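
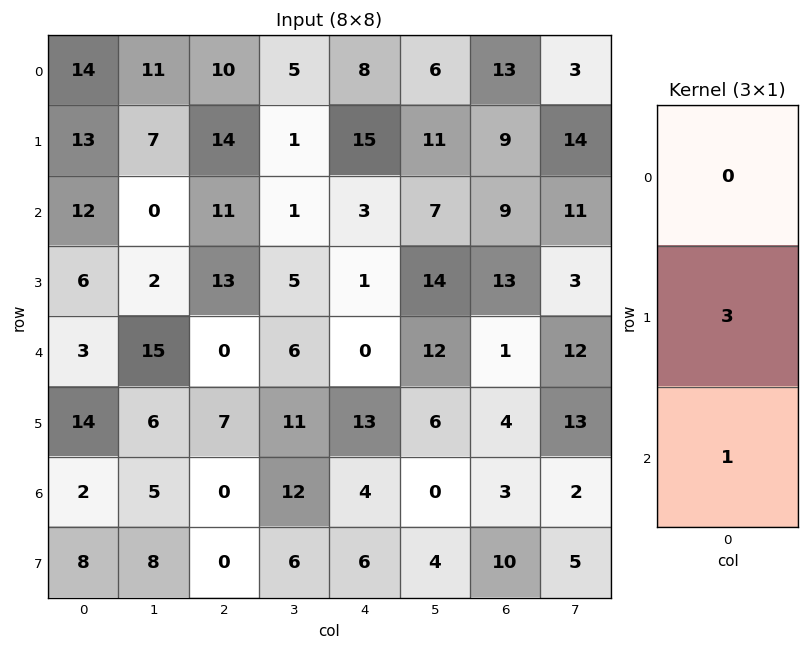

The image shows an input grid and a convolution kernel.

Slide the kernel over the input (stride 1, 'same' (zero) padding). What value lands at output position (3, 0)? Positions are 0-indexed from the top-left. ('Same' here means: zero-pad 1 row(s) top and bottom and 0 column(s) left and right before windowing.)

The receptive field on the zero-padded input at this output position is [12 / 6 / 3]. Elementwise product with the kernel and sum: 6·3 + 3·1.

21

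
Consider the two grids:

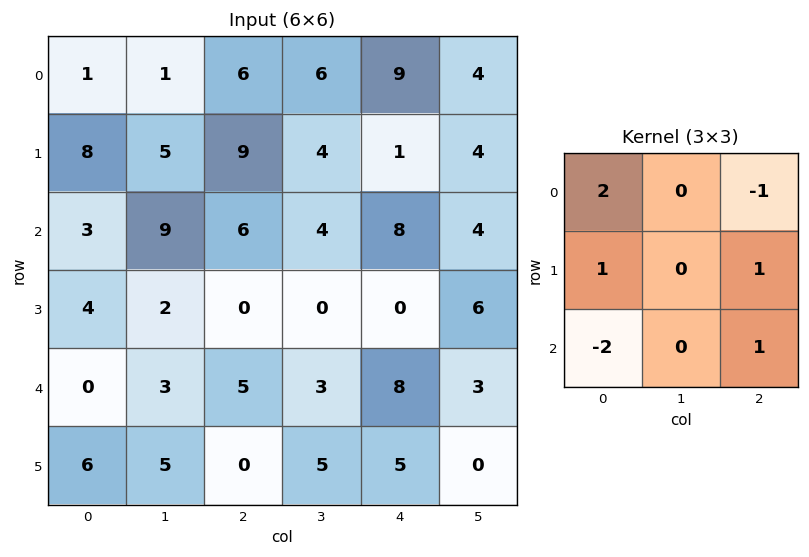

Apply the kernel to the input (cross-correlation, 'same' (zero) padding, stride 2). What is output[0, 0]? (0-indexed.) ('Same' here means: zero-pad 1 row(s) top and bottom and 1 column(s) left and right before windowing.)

6

The receptive field on the zero-padded input at this output position is [0 0 0 / 0 1 1 / 0 8 5]. Elementwise product with the kernel and sum: 0·2 + 0·-1 + 0·1 + 1·1 + 0·-2 + 5·1.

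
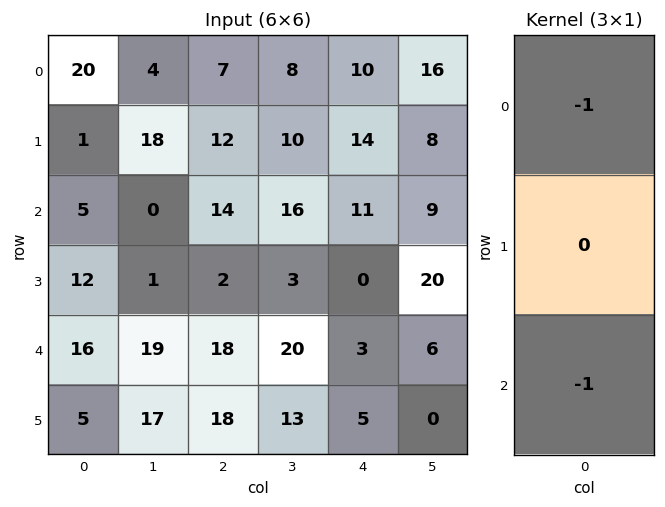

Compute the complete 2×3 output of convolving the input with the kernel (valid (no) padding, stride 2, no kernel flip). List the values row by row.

-25 -21 -21
-21 -32 -14

Output[0,0]: The receptive field on the input at this output position is [20 / 1 / 5]. Elementwise product with the kernel and sum: 20·-1 + 5·-1.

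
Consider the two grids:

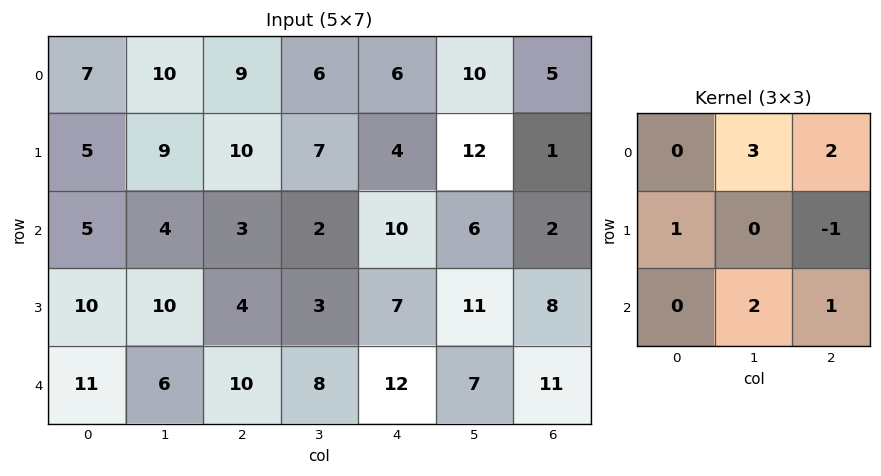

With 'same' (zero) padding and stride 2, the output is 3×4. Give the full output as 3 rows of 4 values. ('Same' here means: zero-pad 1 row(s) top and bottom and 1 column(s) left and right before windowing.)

9 31 16 12
59 57 57 25
44 16 44 31

Output[0,0]: The receptive field on the zero-padded input at this output position is [0 0 0 / 0 7 10 / 0 5 9]. Elementwise product with the kernel and sum: 0·3 + 0·2 + 0·1 + 10·-1 + 5·2 + 9·1.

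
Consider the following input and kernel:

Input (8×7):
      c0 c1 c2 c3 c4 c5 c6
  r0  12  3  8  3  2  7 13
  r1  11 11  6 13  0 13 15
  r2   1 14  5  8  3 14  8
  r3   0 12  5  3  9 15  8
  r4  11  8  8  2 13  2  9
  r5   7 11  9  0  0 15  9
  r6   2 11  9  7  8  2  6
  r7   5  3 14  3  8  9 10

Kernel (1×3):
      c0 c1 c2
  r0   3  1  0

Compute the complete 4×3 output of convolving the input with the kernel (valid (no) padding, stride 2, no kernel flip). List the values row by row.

Output[0,0]: The receptive field on the input at this output position is [12 3 8]. Elementwise product with the kernel and sum: 12·3 + 3·1.

39 27 13
17 23 23
41 26 41
17 34 26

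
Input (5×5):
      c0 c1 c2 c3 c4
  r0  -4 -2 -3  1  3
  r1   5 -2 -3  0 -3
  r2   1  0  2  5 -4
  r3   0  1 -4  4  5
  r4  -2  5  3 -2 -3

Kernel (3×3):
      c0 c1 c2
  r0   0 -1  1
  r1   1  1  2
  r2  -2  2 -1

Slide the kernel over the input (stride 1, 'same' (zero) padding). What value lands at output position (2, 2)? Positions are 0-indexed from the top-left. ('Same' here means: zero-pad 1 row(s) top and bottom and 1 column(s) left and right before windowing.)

1

The receptive field on the zero-padded input at this output position is [-2 -3 0 / 0 2 5 / 1 -4 4]. Elementwise product with the kernel and sum: -3·-1 + 0·1 + 0·1 + 2·1 + 5·2 + 1·-2 + -4·2 + 4·-1.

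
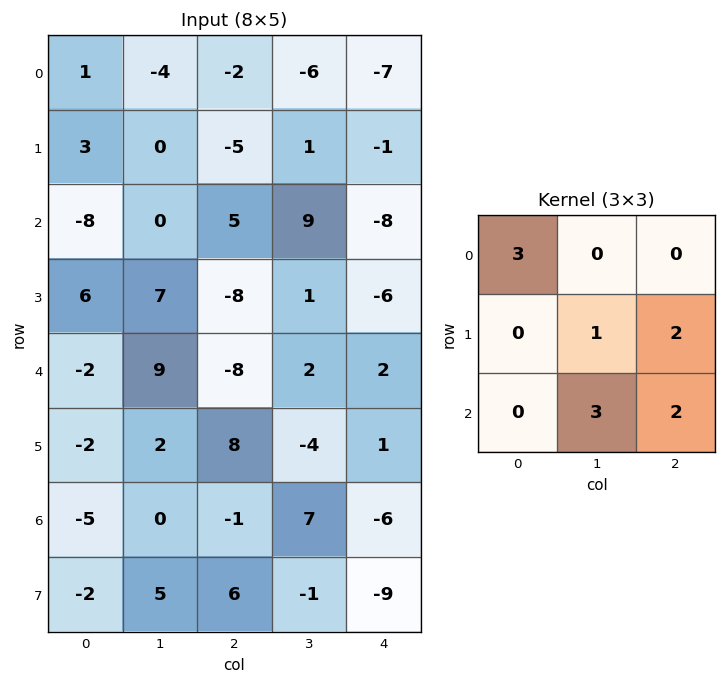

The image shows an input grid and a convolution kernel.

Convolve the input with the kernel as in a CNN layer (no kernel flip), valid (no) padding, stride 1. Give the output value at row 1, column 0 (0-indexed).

24

The receptive field on the input at this output position is [3 0 -5 / -8 0 5 / 6 7 -8]. Elementwise product with the kernel and sum: 3·3 + 0·1 + 5·2 + 7·3 + -8·2.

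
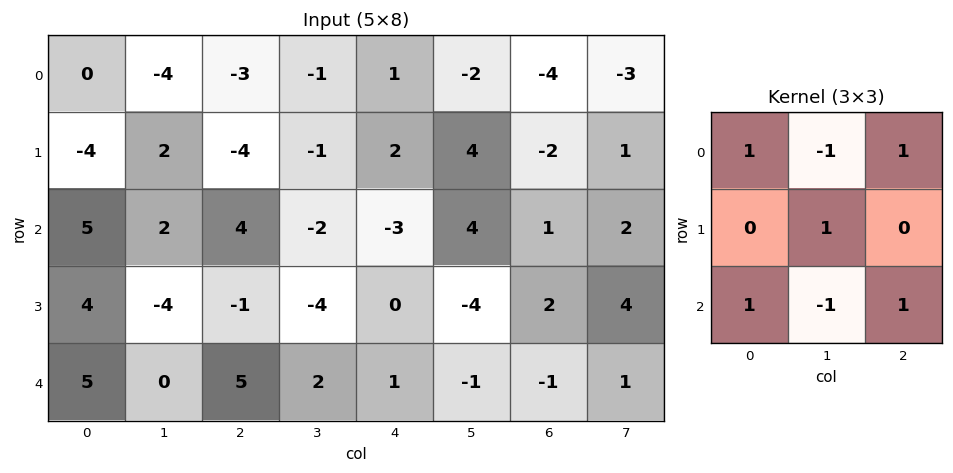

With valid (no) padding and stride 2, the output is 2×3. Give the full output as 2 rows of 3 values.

10 1 -3
13 3 -9

Output[0,0]: The receptive field on the input at this output position is [0 -4 -3 / -4 2 -4 / 5 2 4]. Elementwise product with the kernel and sum: 0·1 + -4·-1 + -3·1 + 2·1 + 5·1 + 2·-1 + 4·1.
Output[0,1]: The receptive field on the input at this output position is [-3 -1 1 / -4 -1 2 / 4 -2 -3]. Elementwise product with the kernel and sum: -3·1 + -1·-1 + 1·1 + -1·1 + 4·1 + -2·-1 + -3·1.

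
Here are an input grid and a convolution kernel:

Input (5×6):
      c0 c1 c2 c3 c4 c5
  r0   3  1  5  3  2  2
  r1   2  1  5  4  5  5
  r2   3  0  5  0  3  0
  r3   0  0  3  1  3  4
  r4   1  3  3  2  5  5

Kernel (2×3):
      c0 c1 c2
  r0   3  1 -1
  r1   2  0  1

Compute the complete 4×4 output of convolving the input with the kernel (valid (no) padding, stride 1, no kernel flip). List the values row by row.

14 11 31 22
13 4 27 12
7 6 21 9
2 10 18 11

Output[0,0]: The receptive field on the input at this output position is [3 1 5 / 2 1 5]. Elementwise product with the kernel and sum: 3·3 + 1·1 + 5·-1 + 2·2 + 5·1.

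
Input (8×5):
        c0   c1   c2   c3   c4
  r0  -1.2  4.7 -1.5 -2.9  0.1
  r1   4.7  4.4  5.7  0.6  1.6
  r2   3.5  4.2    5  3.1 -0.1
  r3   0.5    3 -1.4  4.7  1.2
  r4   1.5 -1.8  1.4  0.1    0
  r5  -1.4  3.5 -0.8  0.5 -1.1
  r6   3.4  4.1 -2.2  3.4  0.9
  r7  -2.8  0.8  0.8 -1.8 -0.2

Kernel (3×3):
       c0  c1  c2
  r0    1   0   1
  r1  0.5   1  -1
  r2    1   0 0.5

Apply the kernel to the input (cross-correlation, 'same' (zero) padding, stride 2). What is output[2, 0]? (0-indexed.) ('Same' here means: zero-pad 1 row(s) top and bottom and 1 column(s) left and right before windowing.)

8.05

The receptive field on the zero-padded input at this output position is [0 0.5 3 / 0 1.5 -1.8 / 0 -1.4 3.5]. Elementwise product with the kernel and sum: 0·1 + 3·1 + 0·0.5 + 1.5·1 + -1.8·-1 + 0·1 + 3.5·0.5.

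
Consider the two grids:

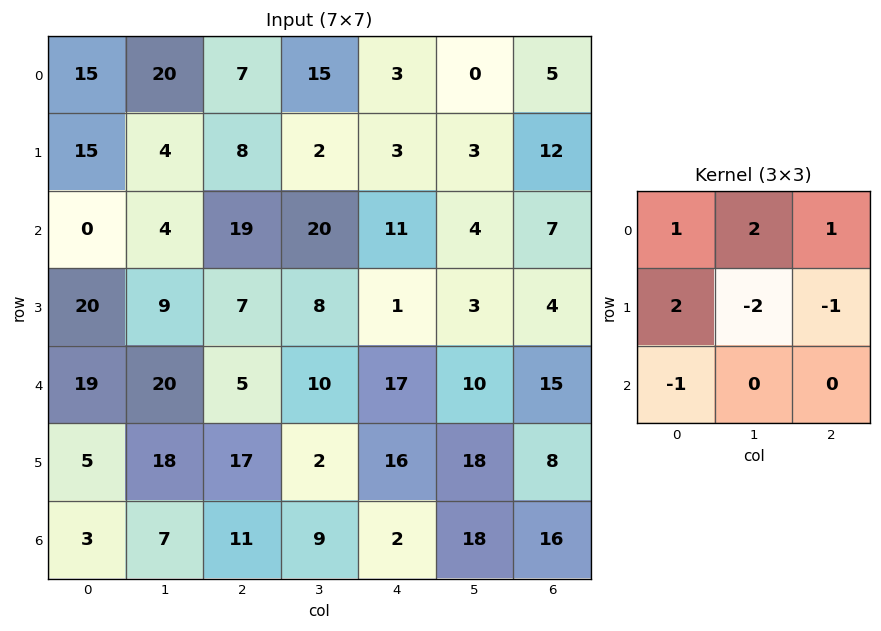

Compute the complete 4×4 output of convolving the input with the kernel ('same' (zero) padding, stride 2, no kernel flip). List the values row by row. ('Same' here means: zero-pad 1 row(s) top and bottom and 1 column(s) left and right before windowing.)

Output[0,0]: The receptive field on the zero-padded input at this output position is [0 0 0 / 0 15 20 / 0 15 4]. Elementwise product with the kernel and sum: 0·1 + 0·2 + 0·1 + 0·2 + 15·-2 + 20·-1 + 0·-1.
Output[0,1]: The receptive field on the zero-padded input at this output position is [0 0 0 / 20 7 15 / 4 8 2]. Elementwise product with the kernel and sum: 0·1 + 0·2 + 0·1 + 20·2 + 7·-2 + 15·-1 + 4·-1.

-50 7 22 -13
30 -37 17 18
-9 33 -13 -17
15 37 48 38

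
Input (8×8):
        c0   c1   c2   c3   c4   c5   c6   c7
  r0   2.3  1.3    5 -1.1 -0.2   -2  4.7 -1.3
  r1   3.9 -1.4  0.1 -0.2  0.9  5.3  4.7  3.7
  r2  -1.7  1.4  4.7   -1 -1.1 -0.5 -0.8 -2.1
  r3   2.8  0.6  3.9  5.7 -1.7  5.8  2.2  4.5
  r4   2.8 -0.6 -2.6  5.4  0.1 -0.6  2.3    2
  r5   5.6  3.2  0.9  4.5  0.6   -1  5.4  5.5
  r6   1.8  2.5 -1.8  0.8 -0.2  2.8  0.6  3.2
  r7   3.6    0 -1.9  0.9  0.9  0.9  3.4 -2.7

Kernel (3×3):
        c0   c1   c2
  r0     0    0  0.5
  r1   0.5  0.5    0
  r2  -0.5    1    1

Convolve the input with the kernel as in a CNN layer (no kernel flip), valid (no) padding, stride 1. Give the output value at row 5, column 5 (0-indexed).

4.7

The receptive field on the input at this output position is [-1 5.4 5.5 / 2.8 0.6 3.2 / 0.9 3.4 -2.7]. Elementwise product with the kernel and sum: 5.5·0.5 + 2.8·0.5 + 0.6·0.5 + 0.9·-0.5 + 3.4·1 + -2.7·1.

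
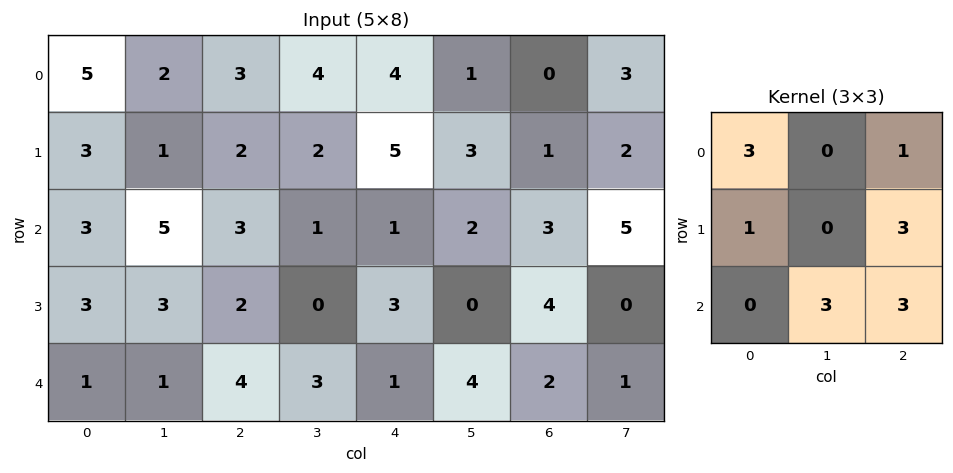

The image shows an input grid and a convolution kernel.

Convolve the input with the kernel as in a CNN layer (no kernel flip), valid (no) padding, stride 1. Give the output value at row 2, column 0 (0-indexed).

The receptive field on the input at this output position is [3 5 3 / 3 3 2 / 1 1 4]. Elementwise product with the kernel and sum: 3·3 + 3·1 + 3·1 + 2·3 + 1·3 + 4·3.

36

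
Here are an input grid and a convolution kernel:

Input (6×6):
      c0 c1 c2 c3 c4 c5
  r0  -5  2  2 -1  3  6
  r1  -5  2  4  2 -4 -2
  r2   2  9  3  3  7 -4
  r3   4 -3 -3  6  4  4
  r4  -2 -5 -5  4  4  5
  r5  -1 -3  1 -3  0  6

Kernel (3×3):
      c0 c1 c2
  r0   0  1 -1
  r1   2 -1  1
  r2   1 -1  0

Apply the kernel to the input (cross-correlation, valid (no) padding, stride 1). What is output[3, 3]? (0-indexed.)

The receptive field on the input at this output position is [6 4 4 / 4 4 5 / -3 0 6]. Elementwise product with the kernel and sum: 4·1 + 4·-1 + 4·2 + 4·-1 + 5·1 + -3·1 + 0·-1.

6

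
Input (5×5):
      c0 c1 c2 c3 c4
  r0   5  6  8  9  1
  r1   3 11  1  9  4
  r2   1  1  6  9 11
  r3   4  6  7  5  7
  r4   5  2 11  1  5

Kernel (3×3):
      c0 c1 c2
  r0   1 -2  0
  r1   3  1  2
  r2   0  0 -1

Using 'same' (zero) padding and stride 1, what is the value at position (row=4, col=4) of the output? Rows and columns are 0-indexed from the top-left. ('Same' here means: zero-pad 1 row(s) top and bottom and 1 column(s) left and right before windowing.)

-1

The receptive field on the zero-padded input at this output position is [5 7 0 / 1 5 0 / 0 0 0]. Elementwise product with the kernel and sum: 5·1 + 7·-2 + 1·3 + 5·1 + 0·2 + 0·-1.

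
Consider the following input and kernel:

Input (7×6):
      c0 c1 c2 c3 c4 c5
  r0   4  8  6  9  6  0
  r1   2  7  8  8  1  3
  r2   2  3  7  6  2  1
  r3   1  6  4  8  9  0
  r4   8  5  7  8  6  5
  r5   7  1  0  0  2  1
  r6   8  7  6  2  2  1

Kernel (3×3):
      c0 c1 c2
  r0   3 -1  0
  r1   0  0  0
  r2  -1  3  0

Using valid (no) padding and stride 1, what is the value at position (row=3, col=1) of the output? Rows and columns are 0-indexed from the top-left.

The receptive field on the input at this output position is [6 4 8 / 5 7 8 / 1 0 0]. Elementwise product with the kernel and sum: 6·3 + 4·-1 + 1·-1 + 0·3.

13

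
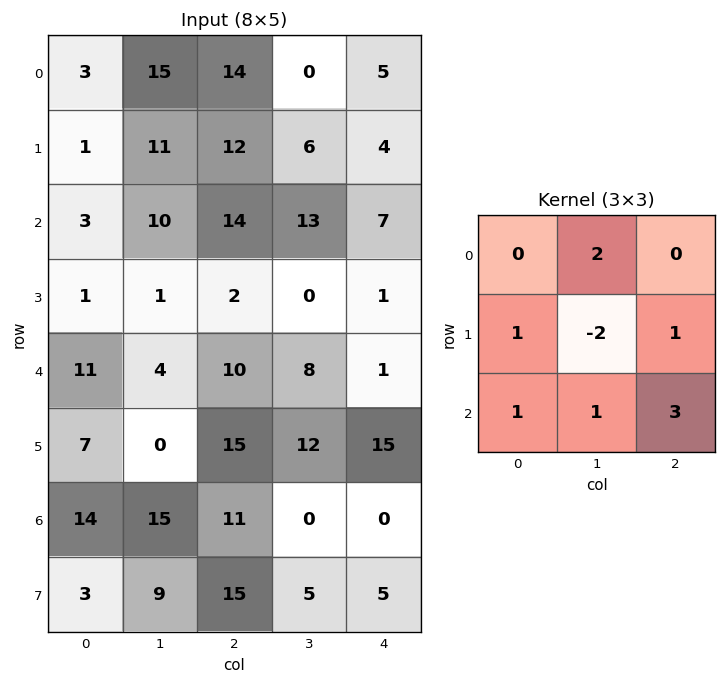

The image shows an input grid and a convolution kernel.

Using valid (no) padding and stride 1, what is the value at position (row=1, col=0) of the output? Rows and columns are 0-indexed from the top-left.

The receptive field on the input at this output position is [1 11 12 / 3 10 14 / 1 1 2]. Elementwise product with the kernel and sum: 11·2 + 3·1 + 10·-2 + 14·1 + 1·1 + 1·1 + 2·3.

27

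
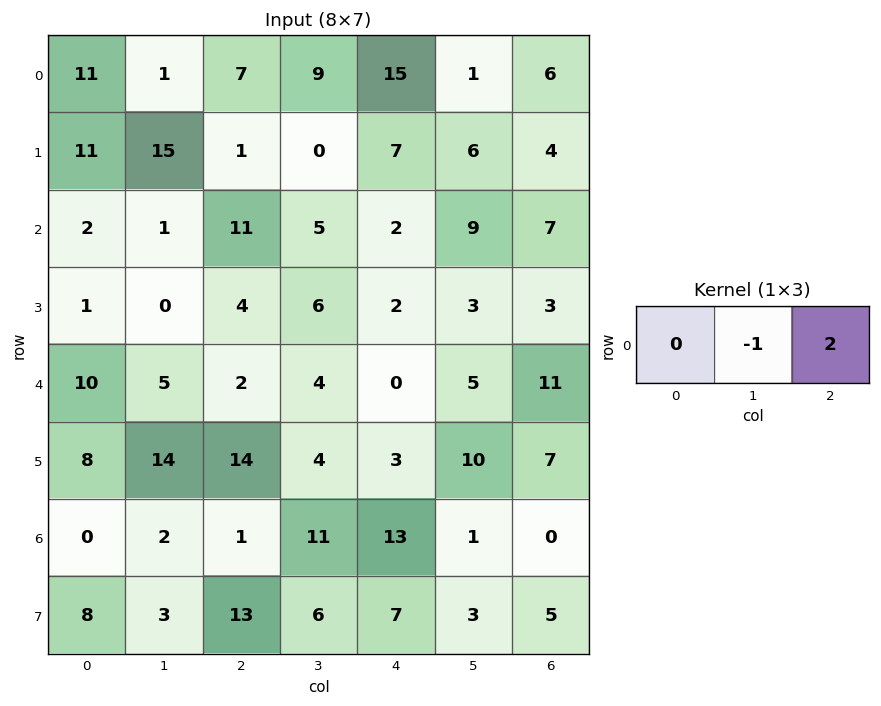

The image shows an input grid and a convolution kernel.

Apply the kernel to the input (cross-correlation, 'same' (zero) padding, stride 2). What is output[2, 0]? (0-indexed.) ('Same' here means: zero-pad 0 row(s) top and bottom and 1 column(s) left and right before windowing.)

The receptive field on the zero-padded input at this output position is [0 10 5]. Elementwise product with the kernel and sum: 10·-1 + 5·2.

0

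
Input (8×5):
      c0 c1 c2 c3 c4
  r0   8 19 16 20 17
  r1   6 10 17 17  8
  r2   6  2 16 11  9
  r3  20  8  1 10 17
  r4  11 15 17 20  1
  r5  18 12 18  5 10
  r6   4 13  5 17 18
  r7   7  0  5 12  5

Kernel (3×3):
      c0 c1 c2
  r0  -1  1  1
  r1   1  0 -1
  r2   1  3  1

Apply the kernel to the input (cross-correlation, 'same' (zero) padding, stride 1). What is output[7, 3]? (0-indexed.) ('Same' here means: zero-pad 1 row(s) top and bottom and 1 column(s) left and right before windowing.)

30

The receptive field on the zero-padded input at this output position is [5 17 18 / 5 12 5 / 0 0 0]. Elementwise product with the kernel and sum: 5·-1 + 17·1 + 18·1 + 5·1 + 5·-1 + 0·1 + 0·3 + 0·1.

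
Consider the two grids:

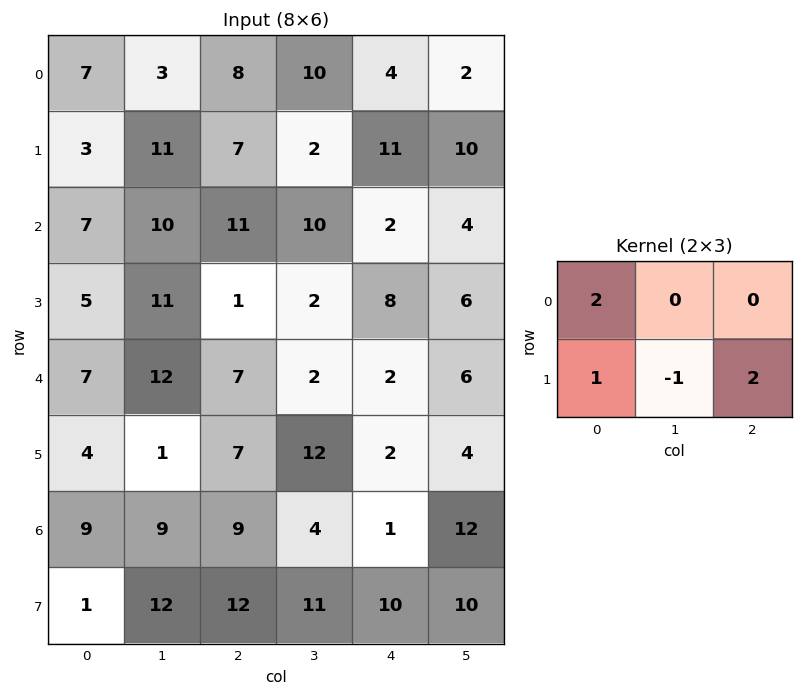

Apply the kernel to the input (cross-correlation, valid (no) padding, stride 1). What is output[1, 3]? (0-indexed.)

20

The receptive field on the input at this output position is [2 11 10 / 10 2 4]. Elementwise product with the kernel and sum: 2·2 + 10·1 + 2·-1 + 4·2.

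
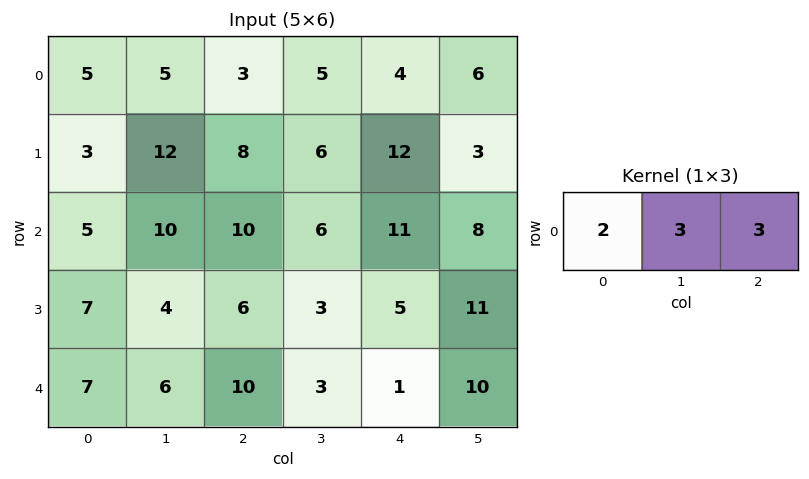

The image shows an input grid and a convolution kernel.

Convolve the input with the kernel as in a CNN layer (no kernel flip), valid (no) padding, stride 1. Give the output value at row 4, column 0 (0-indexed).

62

The receptive field on the input at this output position is [7 6 10]. Elementwise product with the kernel and sum: 7·2 + 6·3 + 10·3.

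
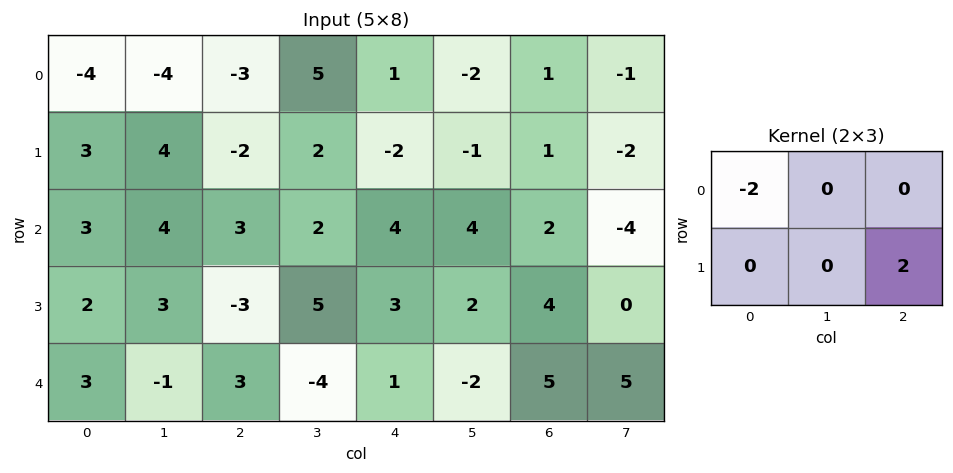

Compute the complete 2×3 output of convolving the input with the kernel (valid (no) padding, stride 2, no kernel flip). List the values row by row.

4 2 0
-12 0 0

Output[0,0]: The receptive field on the input at this output position is [-4 -4 -3 / 3 4 -2]. Elementwise product with the kernel and sum: -4·-2 + -2·2.
Output[0,1]: The receptive field on the input at this output position is [-3 5 1 / -2 2 -2]. Elementwise product with the kernel and sum: -3·-2 + -2·2.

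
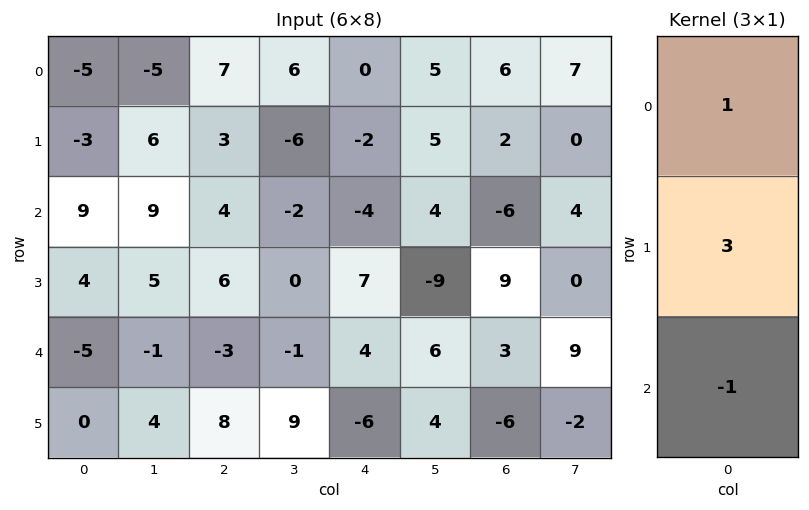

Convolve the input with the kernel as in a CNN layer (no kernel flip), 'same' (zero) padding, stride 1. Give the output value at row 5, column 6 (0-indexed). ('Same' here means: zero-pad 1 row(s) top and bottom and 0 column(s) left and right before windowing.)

The receptive field on the zero-padded input at this output position is [3 / -6 / 0]. Elementwise product with the kernel and sum: 3·1 + -6·3 + 0·-1.

-15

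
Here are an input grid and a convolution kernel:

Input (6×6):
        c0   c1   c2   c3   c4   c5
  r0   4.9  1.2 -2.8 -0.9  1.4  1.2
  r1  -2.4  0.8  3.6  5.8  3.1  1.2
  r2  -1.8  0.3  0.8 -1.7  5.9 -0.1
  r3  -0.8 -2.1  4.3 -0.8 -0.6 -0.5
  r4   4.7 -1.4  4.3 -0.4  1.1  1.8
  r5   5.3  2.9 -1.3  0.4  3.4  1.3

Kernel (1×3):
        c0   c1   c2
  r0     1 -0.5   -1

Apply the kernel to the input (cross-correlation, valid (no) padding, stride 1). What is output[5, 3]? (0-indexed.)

-2.6

The receptive field on the input at this output position is [0.4 3.4 1.3]. Elementwise product with the kernel and sum: 0.4·1 + 3.4·-0.5 + 1.3·-1.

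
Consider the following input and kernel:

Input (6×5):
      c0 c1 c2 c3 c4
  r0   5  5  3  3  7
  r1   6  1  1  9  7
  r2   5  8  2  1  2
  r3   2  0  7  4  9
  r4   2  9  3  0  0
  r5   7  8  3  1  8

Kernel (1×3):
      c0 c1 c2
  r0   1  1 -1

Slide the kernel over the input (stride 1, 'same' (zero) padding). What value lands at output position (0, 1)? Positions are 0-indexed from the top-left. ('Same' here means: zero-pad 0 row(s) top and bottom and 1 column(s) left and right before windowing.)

7

The receptive field on the zero-padded input at this output position is [5 5 3]. Elementwise product with the kernel and sum: 5·1 + 5·1 + 3·-1.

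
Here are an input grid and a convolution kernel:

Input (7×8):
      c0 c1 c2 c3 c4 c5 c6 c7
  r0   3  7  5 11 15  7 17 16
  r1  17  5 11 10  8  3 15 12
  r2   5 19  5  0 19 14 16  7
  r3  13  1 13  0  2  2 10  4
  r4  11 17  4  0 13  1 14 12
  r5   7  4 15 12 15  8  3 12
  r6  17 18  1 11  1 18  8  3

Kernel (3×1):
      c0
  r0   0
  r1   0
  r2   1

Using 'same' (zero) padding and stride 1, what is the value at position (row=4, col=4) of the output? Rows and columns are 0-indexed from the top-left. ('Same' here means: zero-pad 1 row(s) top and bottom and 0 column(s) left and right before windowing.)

The receptive field on the zero-padded input at this output position is [2 / 13 / 15]. Elementwise product with the kernel and sum: 15·1.

15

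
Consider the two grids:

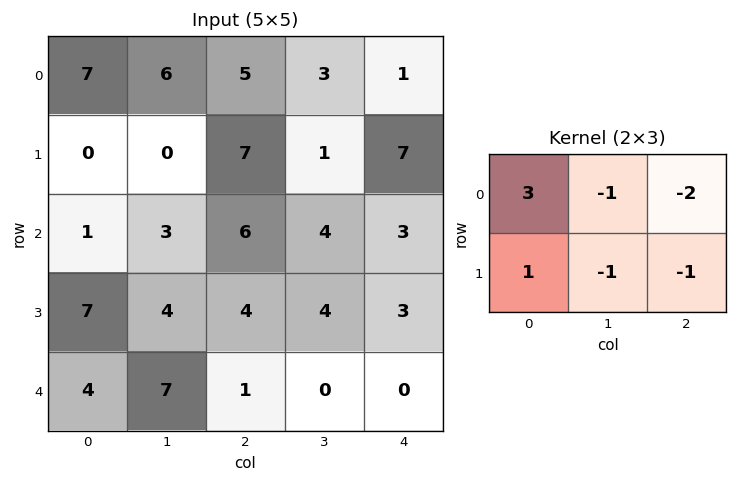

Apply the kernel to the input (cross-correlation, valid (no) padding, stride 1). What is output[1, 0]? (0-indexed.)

The receptive field on the input at this output position is [0 0 7 / 1 3 6]. Elementwise product with the kernel and sum: 0·3 + 0·-1 + 7·-2 + 1·1 + 3·-1 + 6·-1.

-22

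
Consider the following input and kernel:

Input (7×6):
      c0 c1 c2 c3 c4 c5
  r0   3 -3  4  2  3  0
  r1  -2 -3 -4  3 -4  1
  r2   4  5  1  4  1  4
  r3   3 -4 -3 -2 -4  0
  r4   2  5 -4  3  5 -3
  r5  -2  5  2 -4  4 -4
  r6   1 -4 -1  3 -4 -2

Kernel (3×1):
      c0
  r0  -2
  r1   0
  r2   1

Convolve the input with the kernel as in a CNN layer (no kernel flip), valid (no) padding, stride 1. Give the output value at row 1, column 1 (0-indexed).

2

The receptive field on the input at this output position is [-3 / 5 / -4]. Elementwise product with the kernel and sum: -3·-2 + -4·1.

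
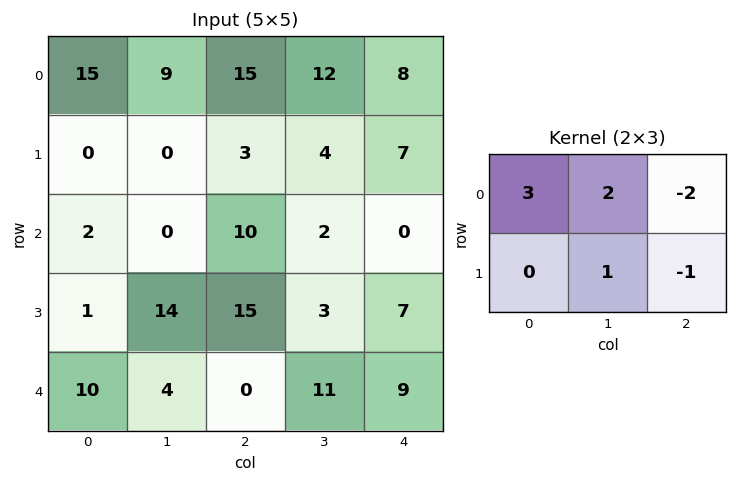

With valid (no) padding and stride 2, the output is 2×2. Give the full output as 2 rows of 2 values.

Output[0,0]: The receptive field on the input at this output position is [15 9 15 / 0 0 3]. Elementwise product with the kernel and sum: 15·3 + 9·2 + 15·-2 + 0·1 + 3·-1.
Output[0,1]: The receptive field on the input at this output position is [15 12 8 / 3 4 7]. Elementwise product with the kernel and sum: 15·3 + 12·2 + 8·-2 + 4·1 + 7·-1.

30 50
-15 30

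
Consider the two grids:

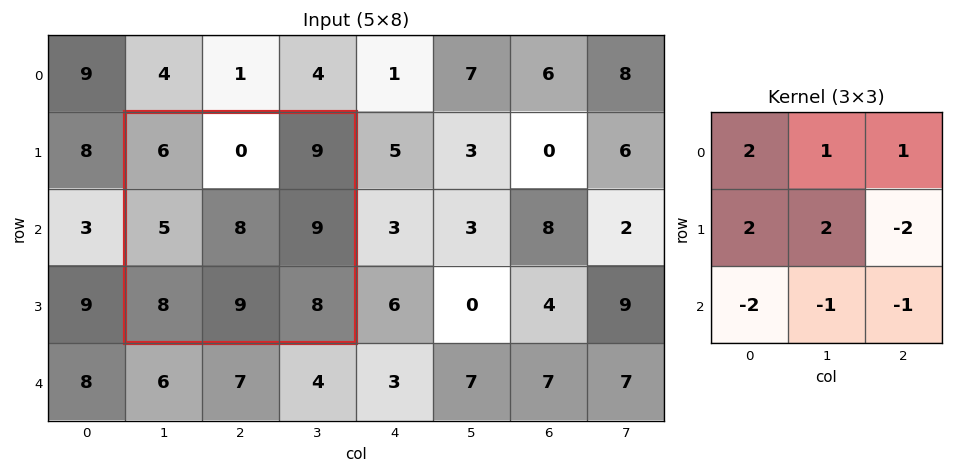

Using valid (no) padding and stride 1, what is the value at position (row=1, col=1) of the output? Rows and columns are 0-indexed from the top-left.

-4

The receptive field on the input at this output position is [6 0 9 / 5 8 9 / 8 9 8]. Elementwise product with the kernel and sum: 6·2 + 0·1 + 9·1 + 5·2 + 8·2 + 9·-2 + 8·-2 + 9·-1 + 8·-1.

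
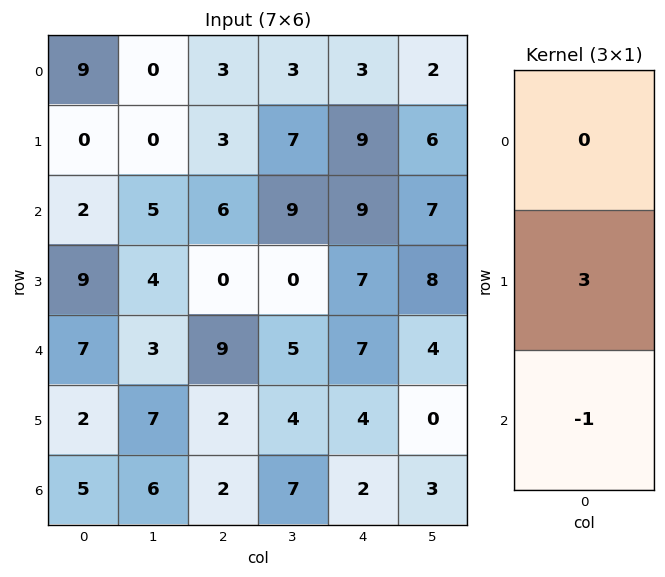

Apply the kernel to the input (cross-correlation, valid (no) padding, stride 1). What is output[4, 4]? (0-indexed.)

The receptive field on the input at this output position is [7 / 4 / 2]. Elementwise product with the kernel and sum: 4·3 + 2·-1.

10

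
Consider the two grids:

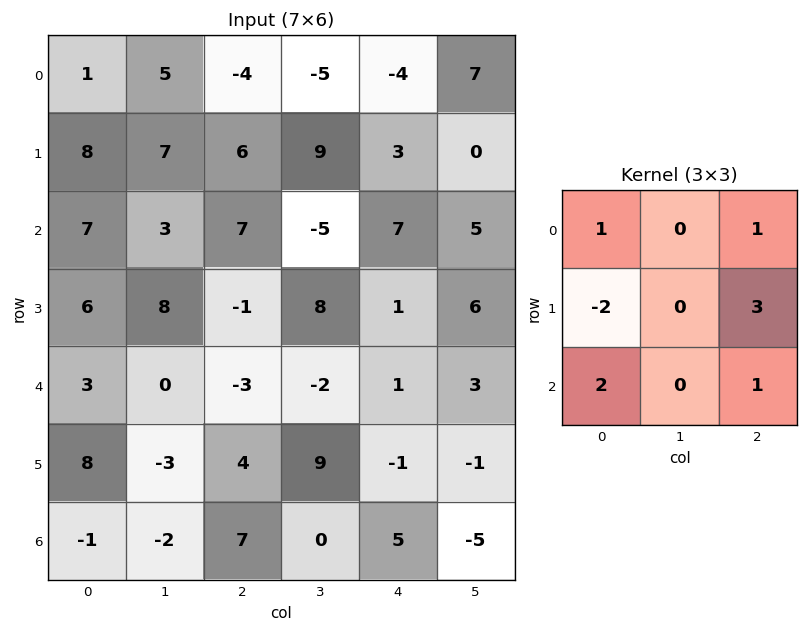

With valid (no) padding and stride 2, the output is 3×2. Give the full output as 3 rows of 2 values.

20 10
2 14
1 6

Output[0,0]: The receptive field on the input at this output position is [1 5 -4 / 8 7 6 / 7 3 7]. Elementwise product with the kernel and sum: 1·1 + -4·1 + 8·-2 + 6·3 + 7·2 + 7·1.
Output[0,1]: The receptive field on the input at this output position is [-4 -5 -4 / 6 9 3 / 7 -5 7]. Elementwise product with the kernel and sum: -4·1 + -4·1 + 6·-2 + 3·3 + 7·2 + 7·1.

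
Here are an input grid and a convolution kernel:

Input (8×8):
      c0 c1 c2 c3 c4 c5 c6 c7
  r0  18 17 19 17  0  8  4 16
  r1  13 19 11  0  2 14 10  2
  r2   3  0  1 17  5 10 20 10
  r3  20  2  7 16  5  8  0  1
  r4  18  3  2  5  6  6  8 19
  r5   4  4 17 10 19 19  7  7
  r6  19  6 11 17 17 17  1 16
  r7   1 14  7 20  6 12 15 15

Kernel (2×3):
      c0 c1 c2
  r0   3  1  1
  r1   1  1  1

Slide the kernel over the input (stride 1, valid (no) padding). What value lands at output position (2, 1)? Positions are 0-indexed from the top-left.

The receptive field on the input at this output position is [0 1 17 / 2 7 16]. Elementwise product with the kernel and sum: 0·3 + 1·1 + 17·1 + 2·1 + 7·1 + 16·1.

43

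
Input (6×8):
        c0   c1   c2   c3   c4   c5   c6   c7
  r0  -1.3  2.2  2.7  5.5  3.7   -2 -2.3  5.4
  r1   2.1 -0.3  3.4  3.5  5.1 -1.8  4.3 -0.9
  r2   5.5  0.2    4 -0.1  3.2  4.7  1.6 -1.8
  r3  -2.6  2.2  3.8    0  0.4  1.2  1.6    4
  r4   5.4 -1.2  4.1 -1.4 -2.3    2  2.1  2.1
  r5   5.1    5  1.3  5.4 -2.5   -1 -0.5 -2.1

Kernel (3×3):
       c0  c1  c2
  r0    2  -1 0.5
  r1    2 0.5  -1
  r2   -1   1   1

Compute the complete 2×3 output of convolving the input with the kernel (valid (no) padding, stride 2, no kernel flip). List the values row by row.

-4.1 4.3 16.35
2.4 9.1 8.7

Output[0,0]: The receptive field on the input at this output position is [-1.3 2.2 2.7 / 2.1 -0.3 3.4 / 5.5 0.2 4]. Elementwise product with the kernel and sum: -1.3·2 + 2.2·-1 + 2.7·0.5 + 2.1·2 + -0.3·0.5 + 3.4·-1 + 5.5·-1 + 0.2·1 + 4·1.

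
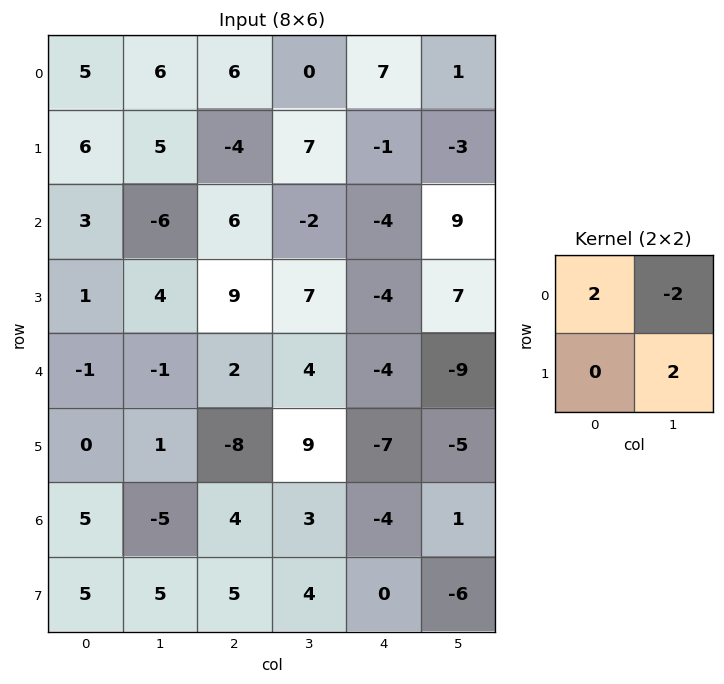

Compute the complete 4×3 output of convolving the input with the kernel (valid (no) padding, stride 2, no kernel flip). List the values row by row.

Output[0,0]: The receptive field on the input at this output position is [5 6 / 6 5]. Elementwise product with the kernel and sum: 5·2 + 6·-2 + 5·2.

8 26 6
26 30 -12
2 14 0
30 10 -22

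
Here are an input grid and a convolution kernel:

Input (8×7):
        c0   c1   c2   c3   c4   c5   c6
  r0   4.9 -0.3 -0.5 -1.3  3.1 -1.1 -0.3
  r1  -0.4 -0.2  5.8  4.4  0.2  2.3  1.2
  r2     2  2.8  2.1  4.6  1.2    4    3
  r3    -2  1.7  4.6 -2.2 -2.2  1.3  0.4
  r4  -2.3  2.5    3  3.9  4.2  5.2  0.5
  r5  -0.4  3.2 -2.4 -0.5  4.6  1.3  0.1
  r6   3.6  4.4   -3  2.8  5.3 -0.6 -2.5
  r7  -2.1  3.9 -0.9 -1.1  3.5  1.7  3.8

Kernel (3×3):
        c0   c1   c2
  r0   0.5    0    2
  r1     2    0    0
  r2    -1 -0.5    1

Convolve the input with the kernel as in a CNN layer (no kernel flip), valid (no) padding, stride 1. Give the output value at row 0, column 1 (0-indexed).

The receptive field on the input at this output position is [-0.3 -0.5 -1.3 / -0.2 5.8 4.4 / 2.8 2.1 4.6]. Elementwise product with the kernel and sum: -0.3·0.5 + -1.3·2 + -0.2·2 + 2.8·-1 + 2.1·-0.5 + 4.6·1.

-2.4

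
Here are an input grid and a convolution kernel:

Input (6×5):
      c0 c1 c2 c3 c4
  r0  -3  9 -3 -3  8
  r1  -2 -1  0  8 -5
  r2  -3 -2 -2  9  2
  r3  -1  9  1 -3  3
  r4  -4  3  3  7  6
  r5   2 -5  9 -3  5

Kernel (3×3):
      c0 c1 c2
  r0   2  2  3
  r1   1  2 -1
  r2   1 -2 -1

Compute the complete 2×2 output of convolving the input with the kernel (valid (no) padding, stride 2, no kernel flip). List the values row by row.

2 11
-13 -5

Output[0,0]: The receptive field on the input at this output position is [-3 9 -3 / -2 -1 0 / -3 -2 -2]. Elementwise product with the kernel and sum: -3·2 + 9·2 + -3·3 + -2·1 + -1·2 + 0·-1 + -3·1 + -2·-2 + -2·-1.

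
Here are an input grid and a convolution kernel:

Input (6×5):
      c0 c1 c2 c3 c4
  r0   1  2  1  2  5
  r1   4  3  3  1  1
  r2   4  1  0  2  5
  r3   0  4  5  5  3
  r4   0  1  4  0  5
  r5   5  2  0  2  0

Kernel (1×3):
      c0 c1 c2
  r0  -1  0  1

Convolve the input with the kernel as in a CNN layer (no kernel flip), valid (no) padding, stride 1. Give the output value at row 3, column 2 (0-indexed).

-2

The receptive field on the input at this output position is [5 5 3]. Elementwise product with the kernel and sum: 5·-1 + 3·1.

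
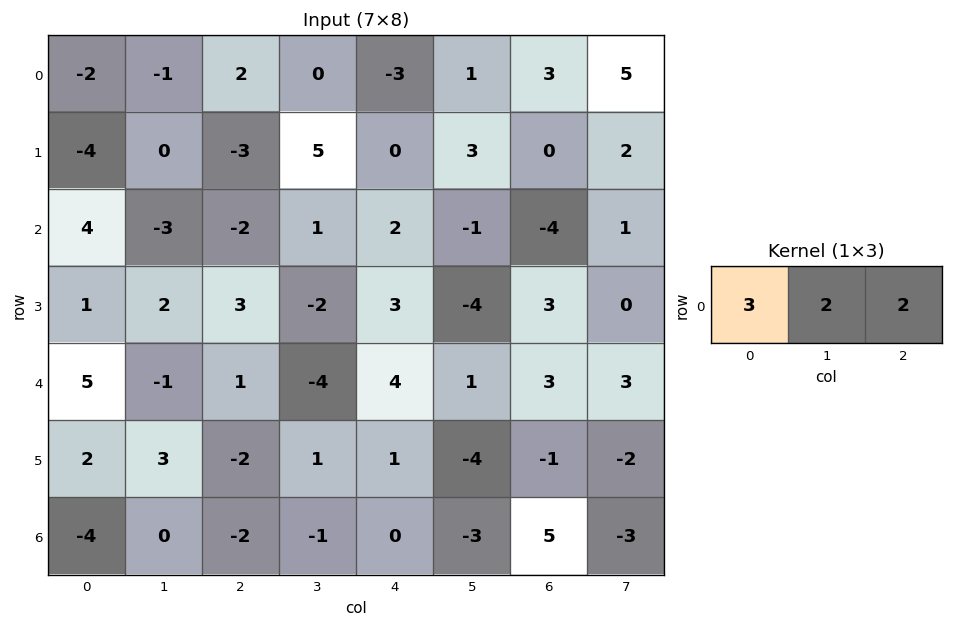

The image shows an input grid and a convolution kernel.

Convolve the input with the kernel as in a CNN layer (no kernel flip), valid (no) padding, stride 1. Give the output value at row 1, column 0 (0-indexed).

The receptive field on the input at this output position is [-4 0 -3]. Elementwise product with the kernel and sum: -4·3 + 0·2 + -3·2.

-18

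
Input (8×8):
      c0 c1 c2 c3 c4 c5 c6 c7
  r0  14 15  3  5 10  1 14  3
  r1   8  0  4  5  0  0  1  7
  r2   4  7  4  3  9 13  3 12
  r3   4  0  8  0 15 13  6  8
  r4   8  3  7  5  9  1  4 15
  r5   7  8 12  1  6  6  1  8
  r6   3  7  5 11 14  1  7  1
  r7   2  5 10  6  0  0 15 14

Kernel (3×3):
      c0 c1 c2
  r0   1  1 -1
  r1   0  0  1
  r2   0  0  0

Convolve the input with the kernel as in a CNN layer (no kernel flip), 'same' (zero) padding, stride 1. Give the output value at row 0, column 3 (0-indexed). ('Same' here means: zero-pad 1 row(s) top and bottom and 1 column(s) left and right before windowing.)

10

The receptive field on the zero-padded input at this output position is [0 0 0 / 3 5 10 / 4 5 0]. Elementwise product with the kernel and sum: 0·1 + 0·1 + 0·-1 + 10·1.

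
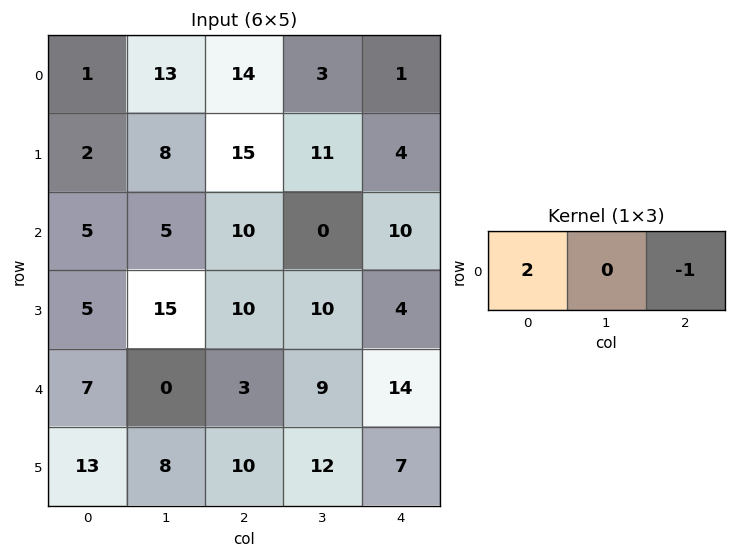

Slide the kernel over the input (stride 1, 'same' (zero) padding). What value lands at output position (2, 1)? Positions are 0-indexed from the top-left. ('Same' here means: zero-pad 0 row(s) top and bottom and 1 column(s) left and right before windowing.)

0

The receptive field on the zero-padded input at this output position is [5 5 10]. Elementwise product with the kernel and sum: 5·2 + 10·-1.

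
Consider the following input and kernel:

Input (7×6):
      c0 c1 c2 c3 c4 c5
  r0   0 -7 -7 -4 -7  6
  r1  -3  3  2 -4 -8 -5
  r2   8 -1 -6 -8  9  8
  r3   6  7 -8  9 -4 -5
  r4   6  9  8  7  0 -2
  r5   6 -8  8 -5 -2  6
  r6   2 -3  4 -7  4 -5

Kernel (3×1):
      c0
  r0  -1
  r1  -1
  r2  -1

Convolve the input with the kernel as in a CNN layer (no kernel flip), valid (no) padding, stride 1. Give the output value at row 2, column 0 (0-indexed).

The receptive field on the input at this output position is [8 / 6 / 6]. Elementwise product with the kernel and sum: 8·-1 + 6·-1 + 6·-1.

-20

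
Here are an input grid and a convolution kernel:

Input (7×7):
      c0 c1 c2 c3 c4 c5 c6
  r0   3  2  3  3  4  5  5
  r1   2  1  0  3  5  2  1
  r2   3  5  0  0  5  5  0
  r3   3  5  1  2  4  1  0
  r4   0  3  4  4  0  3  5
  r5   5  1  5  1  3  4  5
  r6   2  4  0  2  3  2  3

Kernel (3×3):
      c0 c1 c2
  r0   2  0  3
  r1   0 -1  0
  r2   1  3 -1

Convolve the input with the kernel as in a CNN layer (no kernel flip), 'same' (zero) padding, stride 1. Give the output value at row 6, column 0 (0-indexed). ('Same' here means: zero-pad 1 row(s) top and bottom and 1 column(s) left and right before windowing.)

The receptive field on the zero-padded input at this output position is [0 5 1 / 0 2 4 / 0 0 0]. Elementwise product with the kernel and sum: 0·2 + 1·3 + 2·-1 + 0·1 + 0·3 + 0·-1.

1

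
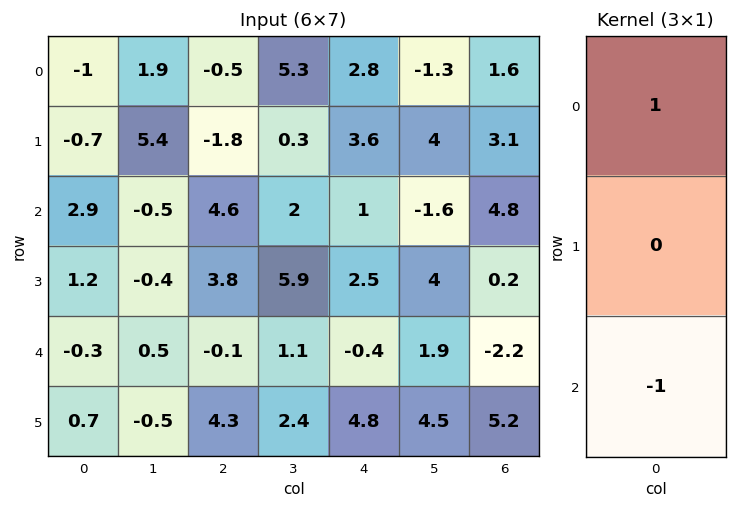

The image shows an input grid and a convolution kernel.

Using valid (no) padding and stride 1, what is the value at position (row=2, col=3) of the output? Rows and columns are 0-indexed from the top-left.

The receptive field on the input at this output position is [2 / 5.9 / 1.1]. Elementwise product with the kernel and sum: 2·1 + 1.1·-1.

0.9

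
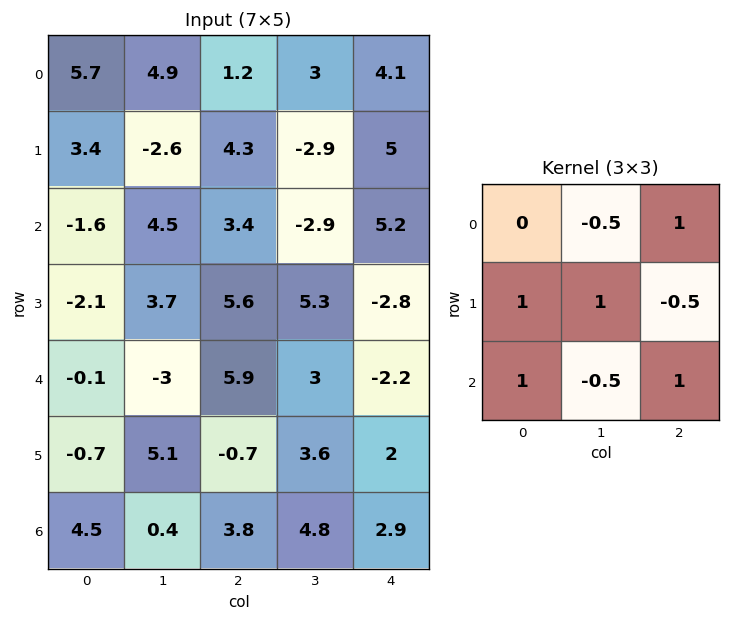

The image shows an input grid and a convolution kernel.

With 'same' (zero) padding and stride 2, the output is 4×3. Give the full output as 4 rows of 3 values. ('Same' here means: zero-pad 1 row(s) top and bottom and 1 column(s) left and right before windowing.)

-1.05 -3.05 1.7
-3.4 10.5 6.5
11.6 12.95 4.8
9.75 5.75 6.7

Output[0,0]: The receptive field on the zero-padded input at this output position is [0 0 0 / 0 5.7 4.9 / 0 3.4 -2.6]. Elementwise product with the kernel and sum: 0·-0.5 + 0·1 + 0·1 + 5.7·1 + 4.9·-0.5 + 0·1 + 3.4·-0.5 + -2.6·1.
Output[0,1]: The receptive field on the zero-padded input at this output position is [0 0 0 / 4.9 1.2 3 / -2.6 4.3 -2.9]. Elementwise product with the kernel and sum: 0·-0.5 + 0·1 + 4.9·1 + 1.2·1 + 3·-0.5 + -2.6·1 + 4.3·-0.5 + -2.9·1.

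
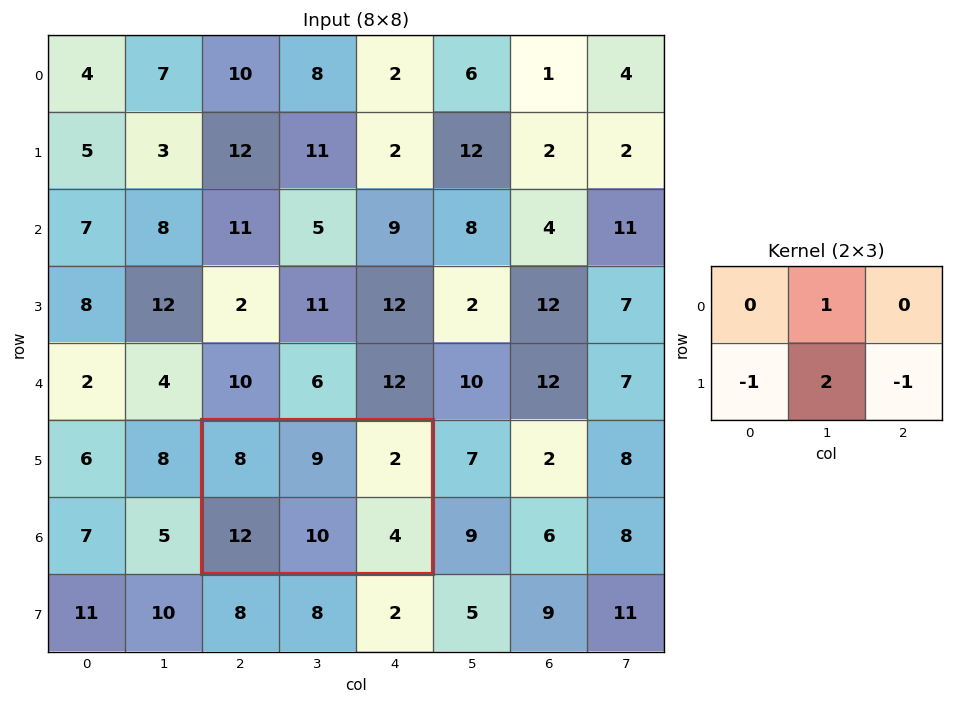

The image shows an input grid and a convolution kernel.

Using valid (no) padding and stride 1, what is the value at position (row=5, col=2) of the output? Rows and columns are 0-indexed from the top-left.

The receptive field on the input at this output position is [8 9 2 / 12 10 4]. Elementwise product with the kernel and sum: 9·1 + 12·-1 + 10·2 + 4·-1.

13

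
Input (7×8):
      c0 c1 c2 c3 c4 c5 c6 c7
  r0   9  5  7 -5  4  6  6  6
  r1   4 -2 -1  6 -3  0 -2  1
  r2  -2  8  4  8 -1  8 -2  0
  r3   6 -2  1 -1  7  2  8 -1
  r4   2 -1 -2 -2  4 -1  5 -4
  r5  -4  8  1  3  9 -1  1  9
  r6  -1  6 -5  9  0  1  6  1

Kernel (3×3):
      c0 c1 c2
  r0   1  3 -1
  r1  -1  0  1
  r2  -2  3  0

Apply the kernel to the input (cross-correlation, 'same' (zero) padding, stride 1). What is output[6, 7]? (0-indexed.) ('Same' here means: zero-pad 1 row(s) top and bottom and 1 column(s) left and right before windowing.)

22

The receptive field on the zero-padded input at this output position is [1 9 0 / 6 1 0 / 0 0 0]. Elementwise product with the kernel and sum: 1·1 + 9·3 + 0·-1 + 6·-1 + 0·1 + 0·-2 + 0·3.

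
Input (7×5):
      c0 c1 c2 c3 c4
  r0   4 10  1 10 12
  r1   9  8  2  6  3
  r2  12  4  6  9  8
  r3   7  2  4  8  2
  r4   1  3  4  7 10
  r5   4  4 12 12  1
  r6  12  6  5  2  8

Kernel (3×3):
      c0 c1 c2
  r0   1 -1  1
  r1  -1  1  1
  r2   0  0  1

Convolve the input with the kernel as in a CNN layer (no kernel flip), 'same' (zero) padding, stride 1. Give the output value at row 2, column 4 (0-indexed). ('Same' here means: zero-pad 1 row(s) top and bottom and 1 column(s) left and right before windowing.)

The receptive field on the zero-padded input at this output position is [6 3 0 / 9 8 0 / 8 2 0]. Elementwise product with the kernel and sum: 6·1 + 3·-1 + 0·1 + 9·-1 + 8·1 + 0·1 + 0·1.

2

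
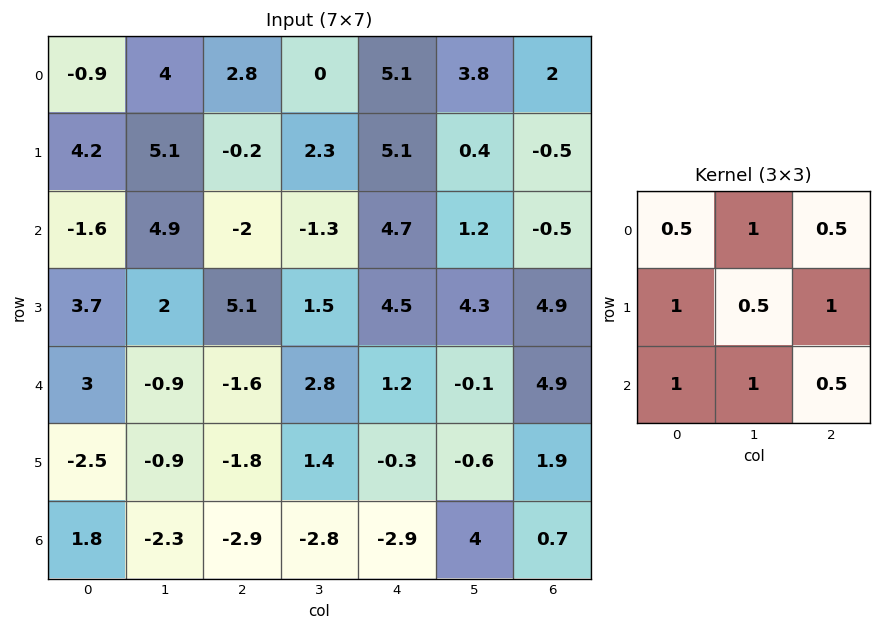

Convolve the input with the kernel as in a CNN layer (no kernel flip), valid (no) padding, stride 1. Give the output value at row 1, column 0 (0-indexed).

14.2

The receptive field on the input at this output position is [4.2 5.1 -0.2 / -1.6 4.9 -2 / 3.7 2 5.1]. Elementwise product with the kernel and sum: 4.2·0.5 + 5.1·1 + -0.2·0.5 + -1.6·1 + 4.9·0.5 + -2·1 + 3.7·1 + 2·1 + 5.1·0.5.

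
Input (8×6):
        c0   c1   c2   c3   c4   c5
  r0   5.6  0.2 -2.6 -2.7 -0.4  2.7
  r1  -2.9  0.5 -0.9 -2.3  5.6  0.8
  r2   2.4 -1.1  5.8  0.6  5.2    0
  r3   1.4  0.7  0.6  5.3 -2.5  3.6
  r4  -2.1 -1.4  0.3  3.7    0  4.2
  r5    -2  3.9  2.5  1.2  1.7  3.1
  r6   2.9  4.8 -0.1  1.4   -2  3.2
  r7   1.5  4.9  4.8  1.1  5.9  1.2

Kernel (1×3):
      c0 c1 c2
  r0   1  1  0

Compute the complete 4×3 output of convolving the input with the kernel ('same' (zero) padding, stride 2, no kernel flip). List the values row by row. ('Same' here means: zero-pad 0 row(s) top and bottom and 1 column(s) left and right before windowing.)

5.6 -2.4 -3.1
2.4 4.7 5.8
-2.1 -1.1 3.7
2.9 4.7 -0.6

Output[0,0]: The receptive field on the zero-padded input at this output position is [0 5.6 0.2]. Elementwise product with the kernel and sum: 0·1 + 5.6·1.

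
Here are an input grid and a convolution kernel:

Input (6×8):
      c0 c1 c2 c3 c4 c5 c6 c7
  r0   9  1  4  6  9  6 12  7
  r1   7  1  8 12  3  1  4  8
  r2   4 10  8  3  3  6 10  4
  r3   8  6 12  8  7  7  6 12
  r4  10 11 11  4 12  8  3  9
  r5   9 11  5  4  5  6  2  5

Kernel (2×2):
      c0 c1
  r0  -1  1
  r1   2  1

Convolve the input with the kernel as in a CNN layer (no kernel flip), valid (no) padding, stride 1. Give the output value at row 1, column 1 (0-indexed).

35

The receptive field on the input at this output position is [1 8 / 10 8]. Elementwise product with the kernel and sum: 1·-1 + 8·1 + 10·2 + 8·1.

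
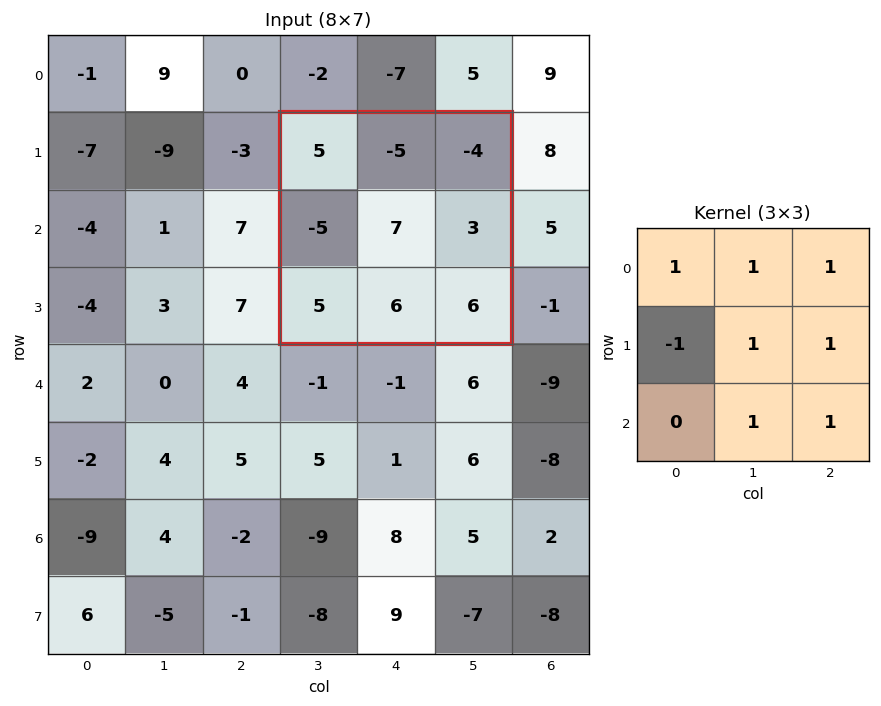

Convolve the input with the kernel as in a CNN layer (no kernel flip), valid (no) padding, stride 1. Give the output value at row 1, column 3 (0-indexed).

The receptive field on the input at this output position is [5 -5 -4 / -5 7 3 / 5 6 6]. Elementwise product with the kernel and sum: 5·1 + -5·1 + -4·1 + -5·-1 + 7·1 + 3·1 + 6·1 + 6·1.

23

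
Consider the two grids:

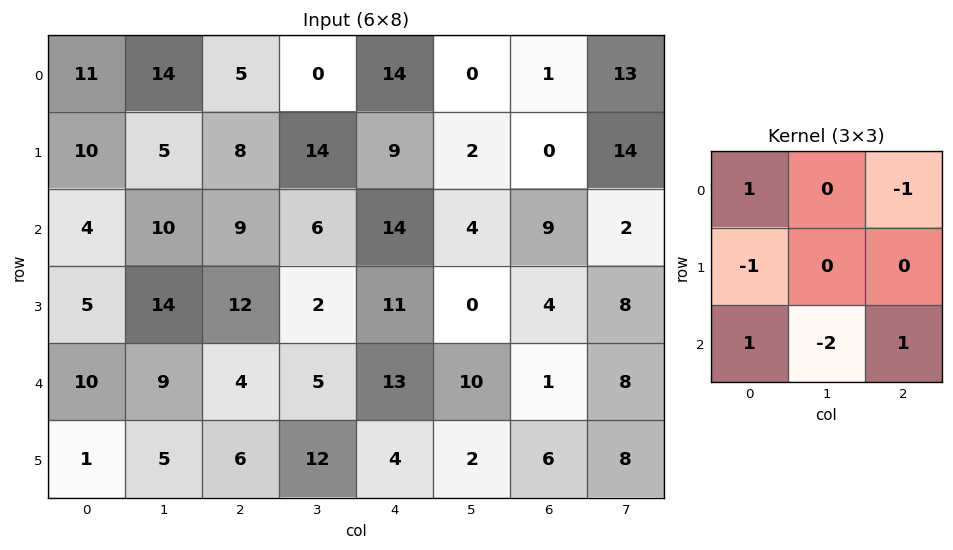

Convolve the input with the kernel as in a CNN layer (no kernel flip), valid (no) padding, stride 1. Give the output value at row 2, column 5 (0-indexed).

18

The receptive field on the input at this output position is [4 9 2 / 0 4 8 / 10 1 8]. Elementwise product with the kernel and sum: 4·1 + 2·-1 + 0·-1 + 10·1 + 1·-2 + 8·1.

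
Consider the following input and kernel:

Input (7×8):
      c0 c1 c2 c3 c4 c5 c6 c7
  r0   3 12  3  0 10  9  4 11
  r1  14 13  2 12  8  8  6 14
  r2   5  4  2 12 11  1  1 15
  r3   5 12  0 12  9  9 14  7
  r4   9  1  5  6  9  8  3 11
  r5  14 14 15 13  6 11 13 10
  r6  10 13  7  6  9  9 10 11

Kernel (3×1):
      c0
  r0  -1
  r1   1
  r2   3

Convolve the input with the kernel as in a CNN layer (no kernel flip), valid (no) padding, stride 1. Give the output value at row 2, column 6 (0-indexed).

22

The receptive field on the input at this output position is [1 / 14 / 3]. Elementwise product with the kernel and sum: 1·-1 + 14·1 + 3·3.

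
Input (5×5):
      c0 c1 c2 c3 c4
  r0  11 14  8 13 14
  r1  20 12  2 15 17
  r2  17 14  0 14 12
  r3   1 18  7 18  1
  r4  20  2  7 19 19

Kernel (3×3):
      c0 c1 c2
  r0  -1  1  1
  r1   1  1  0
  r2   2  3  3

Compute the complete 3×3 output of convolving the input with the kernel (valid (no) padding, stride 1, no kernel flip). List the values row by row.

Output[0,0]: The receptive field on the input at this output position is [11 14 8 / 20 12 2 / 17 14 0]. Elementwise product with the kernel and sum: 11·-1 + 14·1 + 8·1 + 20·1 + 12·1 + 17·2 + 14·3 + 0·3.

119 91 114
102 130 115
83 107 179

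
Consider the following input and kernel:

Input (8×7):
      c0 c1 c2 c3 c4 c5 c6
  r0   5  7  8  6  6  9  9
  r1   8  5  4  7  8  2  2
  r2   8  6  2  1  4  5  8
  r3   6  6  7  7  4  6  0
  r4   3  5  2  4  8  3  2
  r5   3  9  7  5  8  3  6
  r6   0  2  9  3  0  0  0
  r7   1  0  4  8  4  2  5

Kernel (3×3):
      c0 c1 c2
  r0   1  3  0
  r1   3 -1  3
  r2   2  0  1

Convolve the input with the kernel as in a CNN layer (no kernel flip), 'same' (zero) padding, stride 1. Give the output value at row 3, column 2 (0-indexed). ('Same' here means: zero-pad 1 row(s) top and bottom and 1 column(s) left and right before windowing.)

The receptive field on the zero-padded input at this output position is [6 2 1 / 6 7 7 / 5 2 4]. Elementwise product with the kernel and sum: 6·1 + 2·3 + 6·3 + 7·-1 + 7·3 + 5·2 + 4·1.

58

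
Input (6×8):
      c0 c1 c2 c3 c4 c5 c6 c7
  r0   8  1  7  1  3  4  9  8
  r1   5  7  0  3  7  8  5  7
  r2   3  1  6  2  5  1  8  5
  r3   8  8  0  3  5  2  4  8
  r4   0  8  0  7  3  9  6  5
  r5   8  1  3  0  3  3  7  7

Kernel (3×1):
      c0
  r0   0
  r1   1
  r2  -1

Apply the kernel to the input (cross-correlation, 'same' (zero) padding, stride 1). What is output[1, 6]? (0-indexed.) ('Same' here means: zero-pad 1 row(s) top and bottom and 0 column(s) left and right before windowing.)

-3

The receptive field on the zero-padded input at this output position is [9 / 5 / 8]. Elementwise product with the kernel and sum: 5·1 + 8·-1.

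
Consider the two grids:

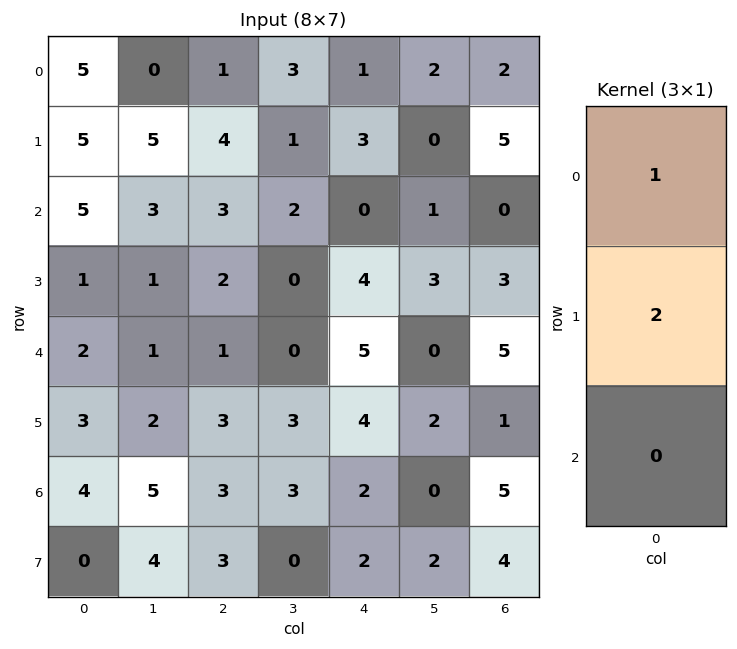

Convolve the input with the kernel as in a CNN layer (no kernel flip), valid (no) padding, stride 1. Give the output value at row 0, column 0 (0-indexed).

The receptive field on the input at this output position is [5 / 5 / 5]. Elementwise product with the kernel and sum: 5·1 + 5·2.

15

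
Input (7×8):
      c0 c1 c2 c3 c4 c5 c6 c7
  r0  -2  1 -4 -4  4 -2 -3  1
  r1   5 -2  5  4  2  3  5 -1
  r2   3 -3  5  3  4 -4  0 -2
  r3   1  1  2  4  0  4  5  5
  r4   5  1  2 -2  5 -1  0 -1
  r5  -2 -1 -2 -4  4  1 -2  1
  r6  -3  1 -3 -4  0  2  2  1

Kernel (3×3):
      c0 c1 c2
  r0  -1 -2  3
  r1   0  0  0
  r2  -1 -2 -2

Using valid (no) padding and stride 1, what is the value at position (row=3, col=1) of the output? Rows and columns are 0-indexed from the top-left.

The receptive field on the input at this output position is [1 2 4 / 1 2 -2 / -1 -2 -4]. Elementwise product with the kernel and sum: 1·-1 + 2·-2 + 4·3 + -1·-1 + -2·-2 + -4·-2.

20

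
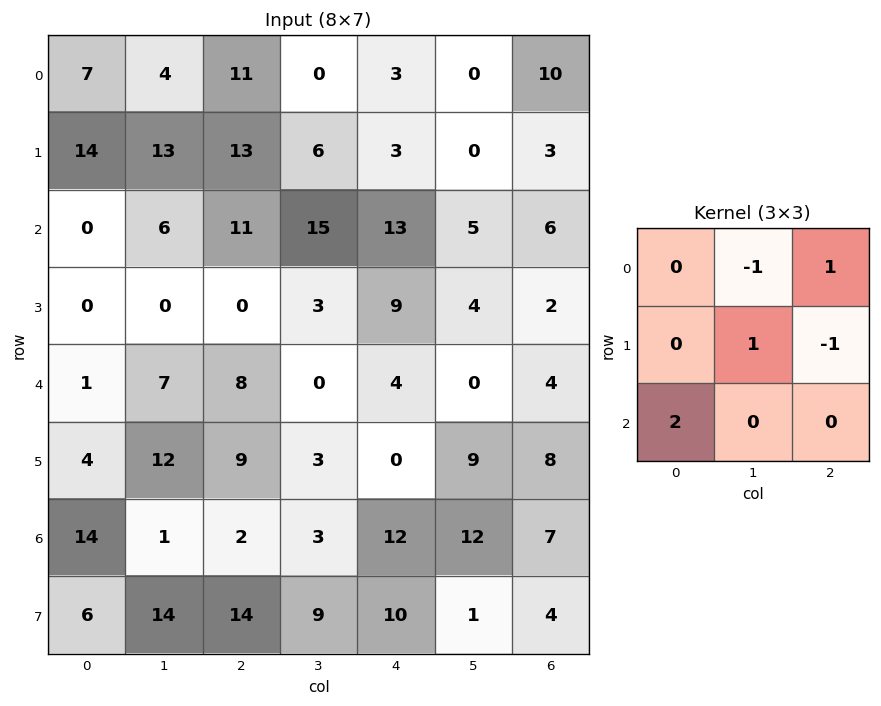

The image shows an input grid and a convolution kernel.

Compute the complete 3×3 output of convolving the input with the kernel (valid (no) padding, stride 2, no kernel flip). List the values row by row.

Output[0,0]: The receptive field on the input at this output position is [7 4 11 / 14 13 13 / 0 6 11]. Elementwise product with the kernel and sum: 4·-1 + 11·1 + 13·1 + 13·-1 + 0·2.
Output[0,1]: The receptive field on the input at this output position is [11 0 3 / 13 6 3 / 11 15 13]. Elementwise product with the kernel and sum: 0·-1 + 3·1 + 6·1 + 3·-1 + 11·2.

7 28 33
7 8 11
32 11 29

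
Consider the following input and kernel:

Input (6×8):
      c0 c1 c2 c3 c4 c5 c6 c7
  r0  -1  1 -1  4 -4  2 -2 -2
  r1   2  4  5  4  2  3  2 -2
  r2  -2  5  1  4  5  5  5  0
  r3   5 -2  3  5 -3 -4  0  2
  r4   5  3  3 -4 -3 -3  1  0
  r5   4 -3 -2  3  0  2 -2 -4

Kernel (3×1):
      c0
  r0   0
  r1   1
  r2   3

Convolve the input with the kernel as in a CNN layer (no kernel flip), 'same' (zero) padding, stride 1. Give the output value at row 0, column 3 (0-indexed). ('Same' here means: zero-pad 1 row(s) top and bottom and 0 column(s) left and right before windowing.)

The receptive field on the zero-padded input at this output position is [0 / 4 / 4]. Elementwise product with the kernel and sum: 4·1 + 4·3.

16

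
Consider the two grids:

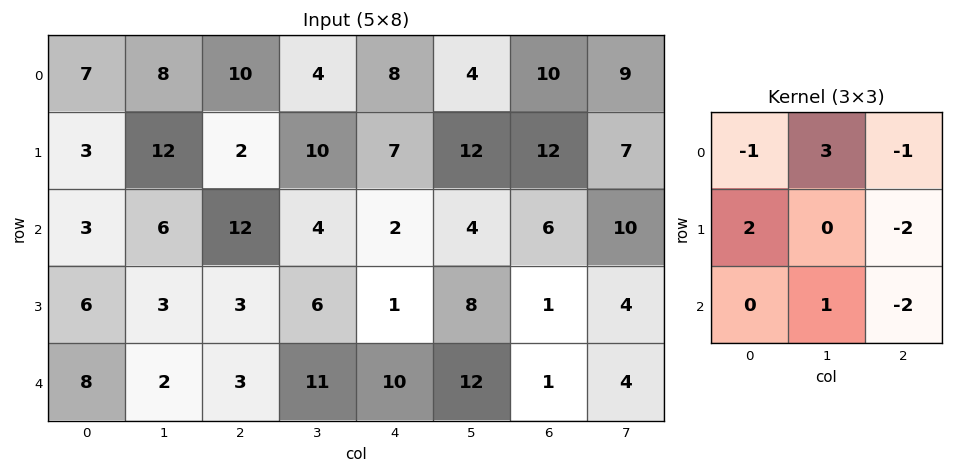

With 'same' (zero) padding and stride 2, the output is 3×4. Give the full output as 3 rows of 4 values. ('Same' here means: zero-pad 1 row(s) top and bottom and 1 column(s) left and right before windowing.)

Output[0,0]: The receptive field on the zero-padded input at this output position is [0 0 0 / 0 7 8 / 0 3 12]. Elementwise product with the kernel and sum: 0·-1 + 0·3 + 0·-1 + 0·2 + 8·-2 + 3·1 + 12·-2.
Output[0,1]: The receptive field on the zero-padded input at this output position is [0 0 0 / 8 10 4 / 12 2 10]. Elementwise product with the kernel and sum: 0·-1 + 0·3 + 0·-1 + 8·2 + 4·-2 + 2·1 + 10·-2.

-37 -10 -17 -12
-15 -21 -16 -2
11 -18 -13 7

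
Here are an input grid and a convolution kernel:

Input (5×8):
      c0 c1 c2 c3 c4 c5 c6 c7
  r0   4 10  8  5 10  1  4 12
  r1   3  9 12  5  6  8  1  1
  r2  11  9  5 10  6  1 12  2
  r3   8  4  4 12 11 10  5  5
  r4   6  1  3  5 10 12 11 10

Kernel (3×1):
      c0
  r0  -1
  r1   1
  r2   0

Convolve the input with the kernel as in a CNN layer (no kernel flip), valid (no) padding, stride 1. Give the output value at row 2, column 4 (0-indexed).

The receptive field on the input at this output position is [6 / 11 / 10]. Elementwise product with the kernel and sum: 6·-1 + 11·1.

5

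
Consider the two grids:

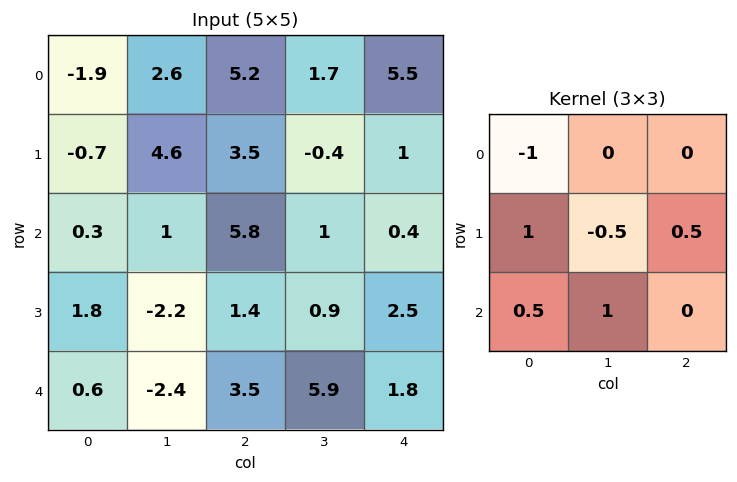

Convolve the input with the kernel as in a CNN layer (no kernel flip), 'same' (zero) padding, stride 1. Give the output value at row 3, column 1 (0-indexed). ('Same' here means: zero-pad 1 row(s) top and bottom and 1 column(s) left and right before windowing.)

The receptive field on the zero-padded input at this output position is [0.3 1 5.8 / 1.8 -2.2 1.4 / 0.6 -2.4 3.5]. Elementwise product with the kernel and sum: 0.3·-1 + 1.8·1 + -2.2·-0.5 + 1.4·0.5 + 0.6·0.5 + -2.4·1.

1.2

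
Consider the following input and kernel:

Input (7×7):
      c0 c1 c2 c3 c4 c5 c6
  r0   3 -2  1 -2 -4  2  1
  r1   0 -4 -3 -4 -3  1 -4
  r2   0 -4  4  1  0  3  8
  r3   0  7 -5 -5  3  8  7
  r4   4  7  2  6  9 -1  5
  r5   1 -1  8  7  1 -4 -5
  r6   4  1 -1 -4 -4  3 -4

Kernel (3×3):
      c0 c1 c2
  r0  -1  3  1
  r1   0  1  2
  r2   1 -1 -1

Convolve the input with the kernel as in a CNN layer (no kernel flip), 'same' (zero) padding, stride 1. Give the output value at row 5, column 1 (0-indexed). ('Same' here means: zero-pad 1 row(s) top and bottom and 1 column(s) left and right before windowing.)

The receptive field on the zero-padded input at this output position is [4 7 2 / 1 -1 8 / 4 1 -1]. Elementwise product with the kernel and sum: 4·-1 + 7·3 + 2·1 + -1·1 + 8·2 + 4·1 + 1·-1 + -1·-1.

38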